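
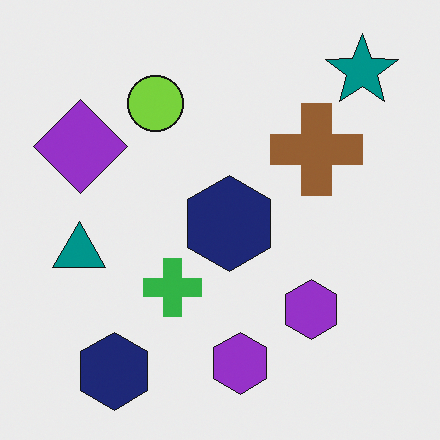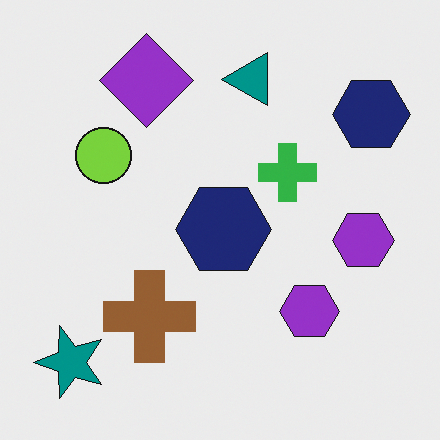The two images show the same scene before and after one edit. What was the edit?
Transposed (reflected across the top-left ↔ bottom-right diagonal).

Shapes have swapped their row and column positions — what was in the top-right is now in the bottom-left — a diagonal reflection.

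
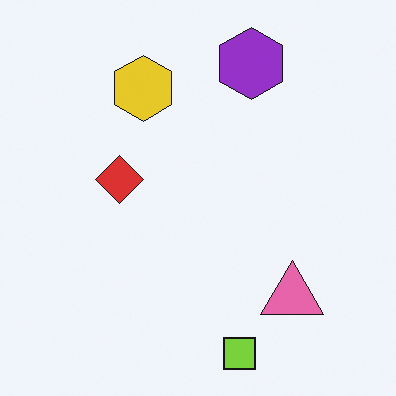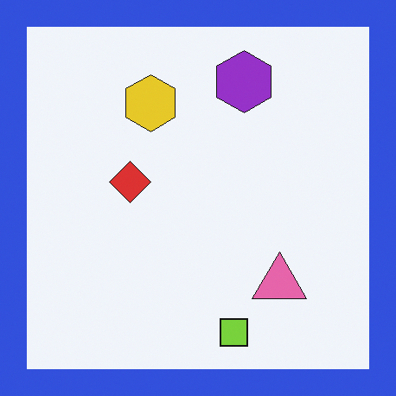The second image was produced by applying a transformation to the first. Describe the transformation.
The image was framed with a blue border.

A solid blue frame runs around the edge of the second image, with the content slightly shrunk inside it.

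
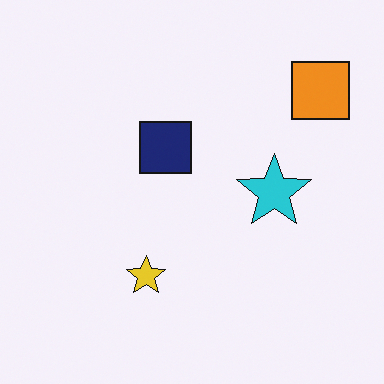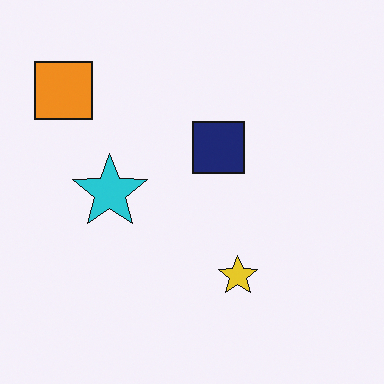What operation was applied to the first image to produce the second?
The image was flipped horizontally (left ↔ right).

The orange square is in the top-right of the first image and the top-left of the second — shapes on opposite sides of the vertical midline have swapped in a mirror flip.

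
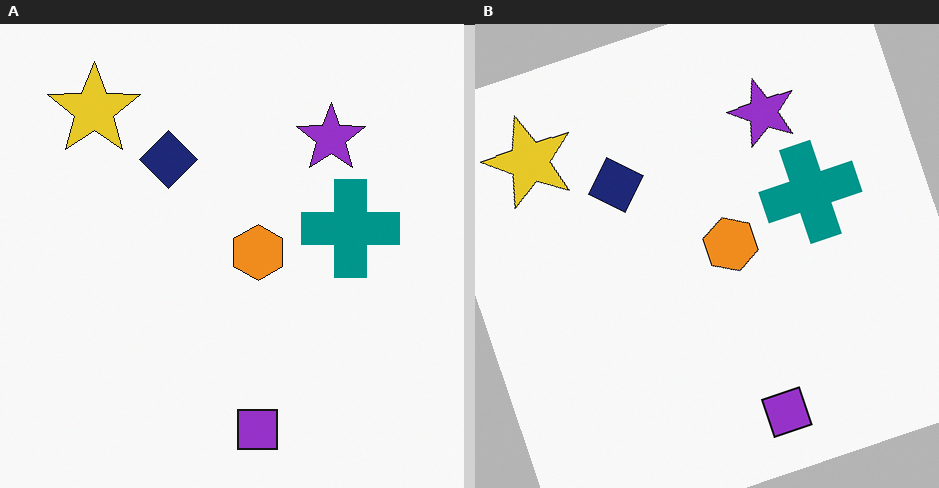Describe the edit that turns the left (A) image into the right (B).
The image was rotated counter-clockwise by a clearly visible amount.

Every shape is tilted by the same angle and the image corners show triangular fill wedges — a whole-image rotation by a non-right angle.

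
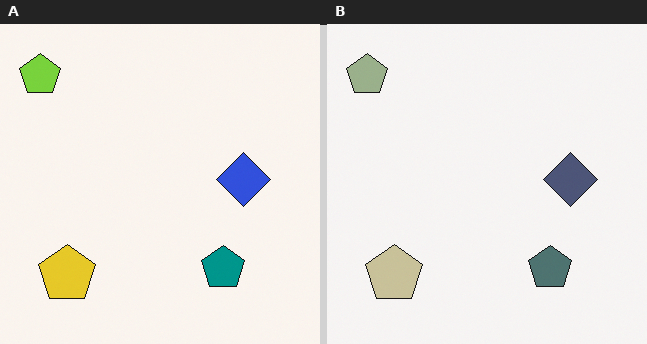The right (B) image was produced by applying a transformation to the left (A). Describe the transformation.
The right (B) image is the left (A) heavily desaturated.

All colors are more muted and greyish — a global saturation change.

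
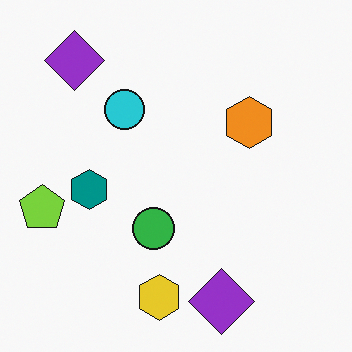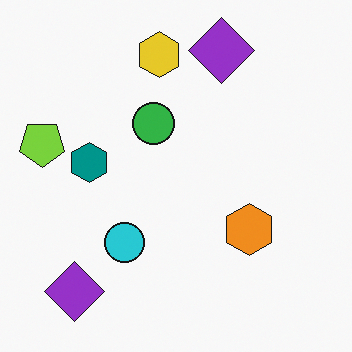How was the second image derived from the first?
The image was flipped vertically (top ↔ bottom).

The yellow hexagon is in the bottom of the first image and the top of the second — shapes on opposite sides of the horizontal midline have swapped in a mirror flip.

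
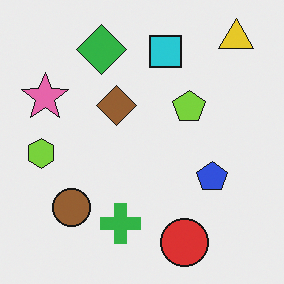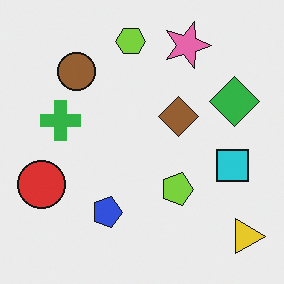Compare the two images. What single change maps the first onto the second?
This is the original image rotated 90° clockwise.

The yellow triangle sits in the top-right of the first image and the bottom-right of the second — consistent with a whole-image 90° clockwise rotation.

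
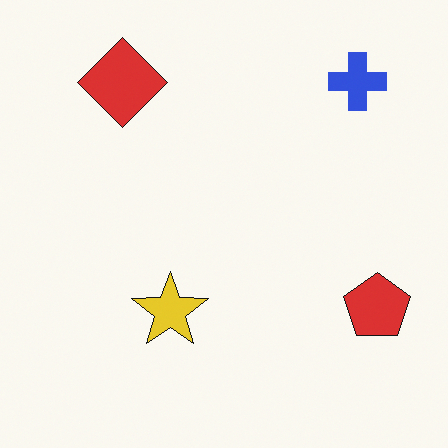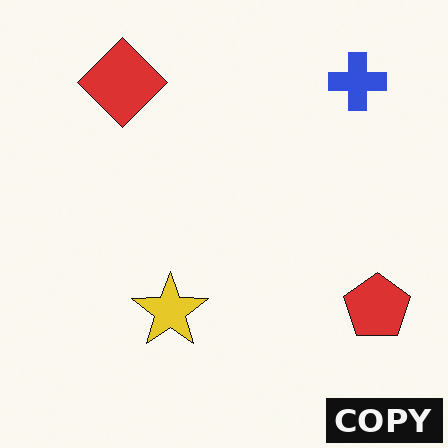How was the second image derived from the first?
The image was watermarked with the text "COPY" in the lower-right corner.

A dark label reading "COPY" appears in the lower-right corner.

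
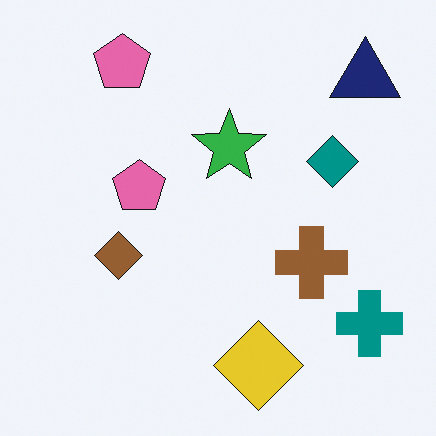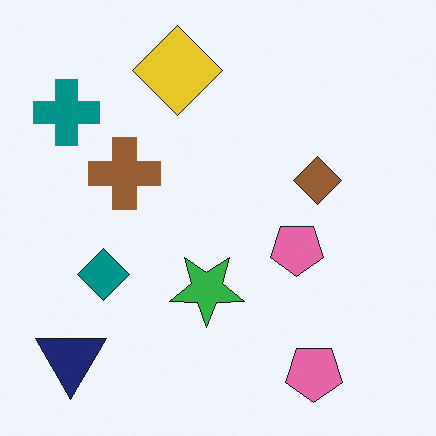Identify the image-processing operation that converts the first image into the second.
The transformation is: rotated 180°.

The navy triangle sits in the top-right of the first image and the bottom-left of the second — consistent with a whole-image 180° rotation.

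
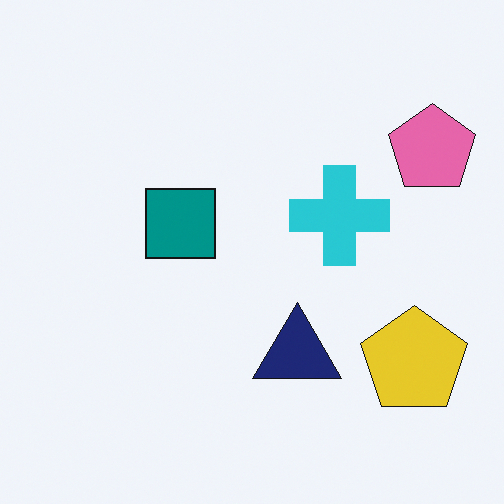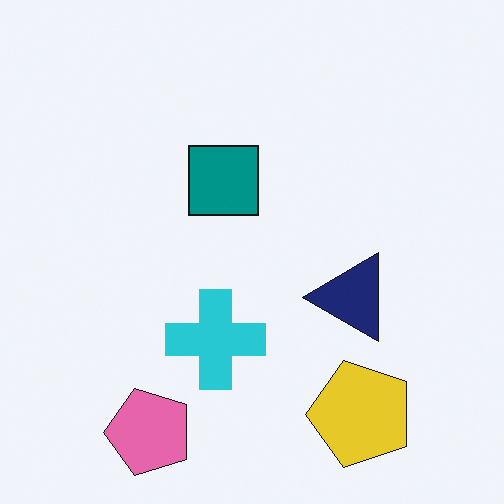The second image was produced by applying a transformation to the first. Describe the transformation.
The second image is the first transposed (reflected across the top-left ↔ bottom-right diagonal).

Shapes have swapped their row and column positions — what was in the top-right is now in the bottom-left — a diagonal reflection.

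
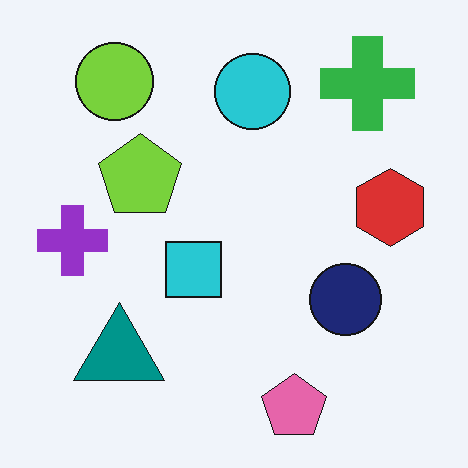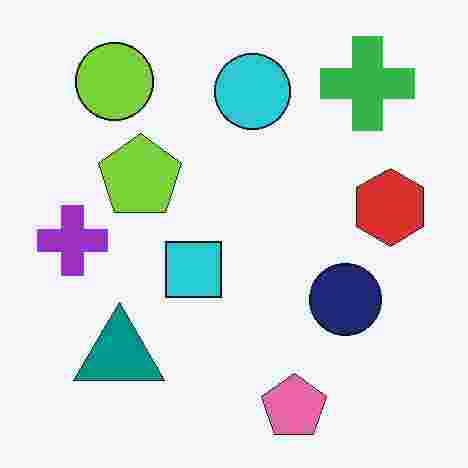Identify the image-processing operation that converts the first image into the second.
This is the original image heavily JPEG-compressed with obvious blocking artifacts.

Blocky 8×8 compression artifacts appear around shape edges and the flat background shows ringing — characteristic JPEG degradation.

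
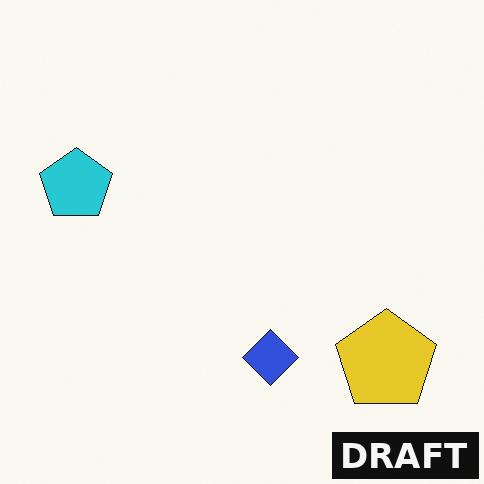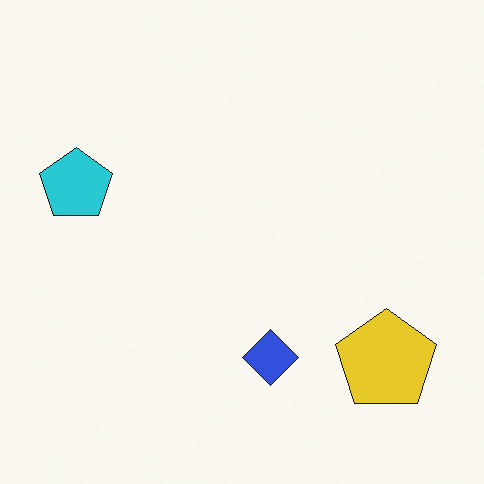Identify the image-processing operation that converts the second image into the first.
It was watermarked with the text "DRAFT" in the lower-right corner.

A dark label reading "DRAFT" appears in the lower-right corner.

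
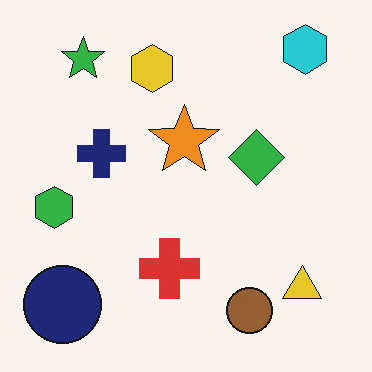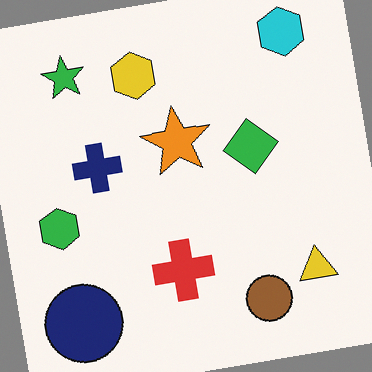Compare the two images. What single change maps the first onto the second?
The second image is the first rotated counter-clockwise by a small amount.

Every shape is tilted by the same angle and the image corners show triangular fill wedges — a whole-image rotation by a non-right angle.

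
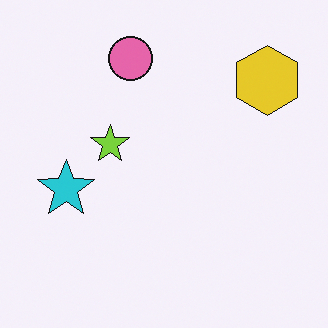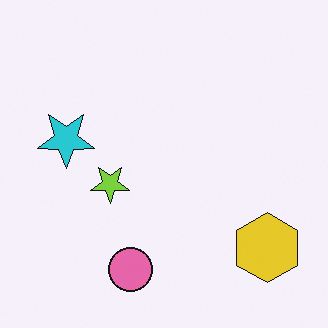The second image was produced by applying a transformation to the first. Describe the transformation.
This is the original image flipped vertically (top ↔ bottom).

The pink circle is in the top of the first image and the bottom of the second — shapes on opposite sides of the horizontal midline have swapped in a mirror flip.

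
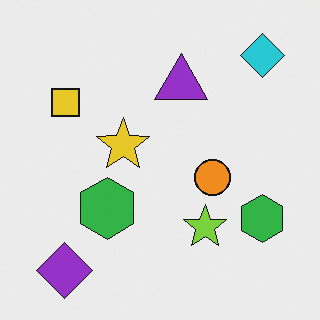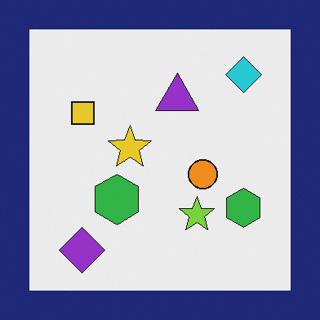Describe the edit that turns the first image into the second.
The second image is the first framed with a navy border.

A solid navy frame runs around the edge of the second image, with the content slightly shrunk inside it.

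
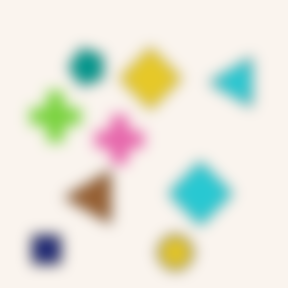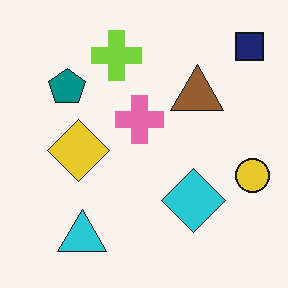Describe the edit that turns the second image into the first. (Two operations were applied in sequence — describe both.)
It was transposed (reflected across the top-left ↔ bottom-right diagonal), then strongly gaussian-blurred.

Shapes have swapped their row and column positions — what was in the top-right is now in the bottom-left — a diagonal reflection. Shape edges and outlines are uniformly softened across the whole image.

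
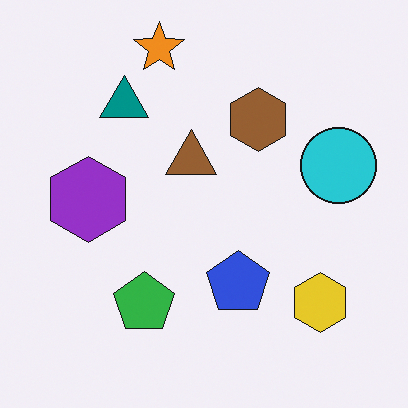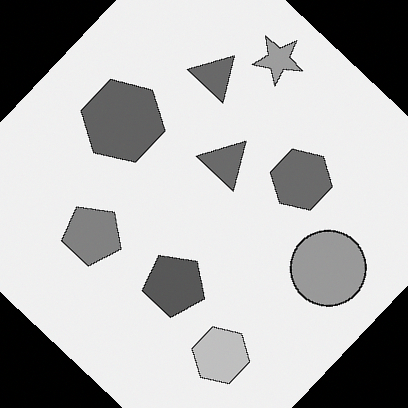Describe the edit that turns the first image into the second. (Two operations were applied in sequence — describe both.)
The transformation is: rotated clockwise by a large amount — several tens of degrees, then converted to grayscale.

Every shape is tilted by the same angle and the image corners show triangular fill wedges — a whole-image rotation by a non-right angle. All color is removed — every shape is now a shade of grey.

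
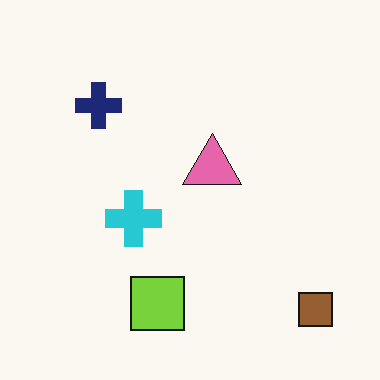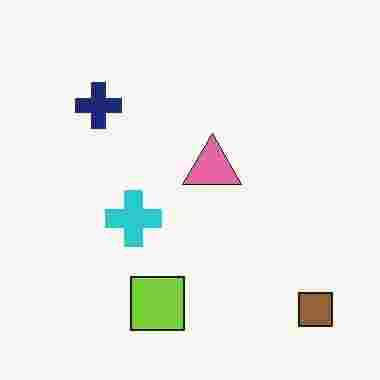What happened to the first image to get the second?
This is the original image heavily JPEG-compressed with obvious blocking artifacts.

Blocky 8×8 compression artifacts appear around shape edges and the flat background shows ringing — characteristic JPEG degradation.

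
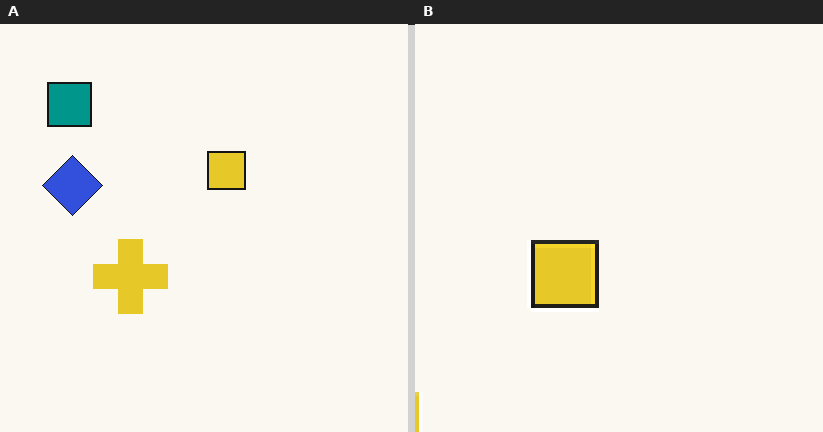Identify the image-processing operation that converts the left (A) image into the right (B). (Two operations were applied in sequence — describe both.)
This is the original image cropped tightly and scaled back up, then lightly pixelated (a mild mosaic effect).

The visible shapes are larger and the field of view is narrower; shapes near the original edges may be partly or wholly outside the frame — a crop-and-rescale. Shapes are reduced to large square blocks; fine edges and outlines are lost — a downscale-then-upscale (mosaic) effect.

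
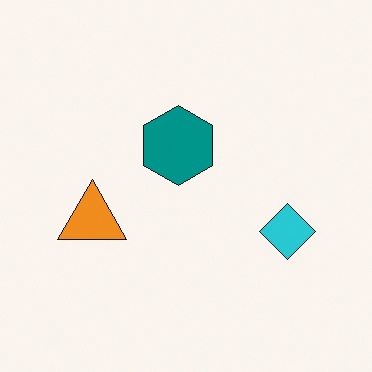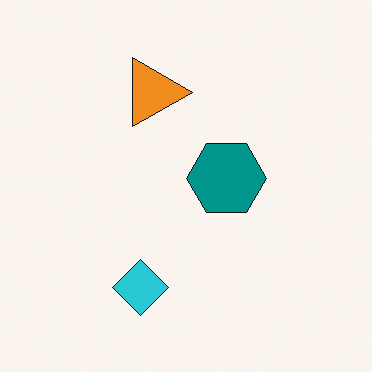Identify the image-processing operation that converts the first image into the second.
The transformation is: rotated 90° clockwise.

The cyan diamond sits in the right of the first image and the bottom of the second — consistent with a whole-image 90° clockwise rotation.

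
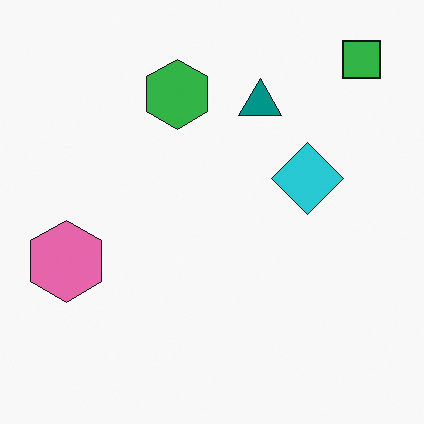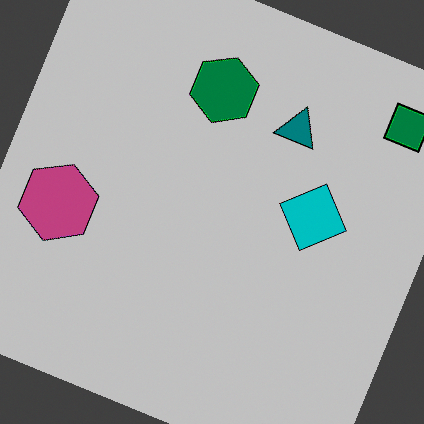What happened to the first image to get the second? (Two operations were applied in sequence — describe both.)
This is the original image rotated clockwise by a clearly visible amount, then heavily posterized to just a handful of flat colors.

Every shape is tilted by the same angle and the image corners show triangular fill wedges — a whole-image rotation by a non-right angle. Each flat color has snapped to a coarser quantized level — most visibly, the near-white background has dropped to a flat grey.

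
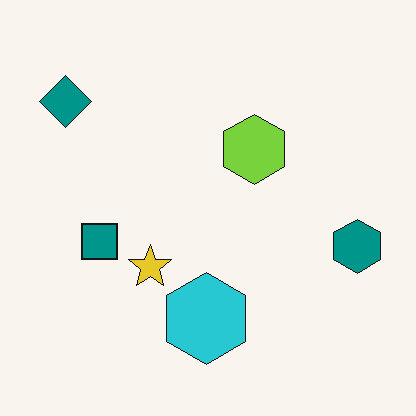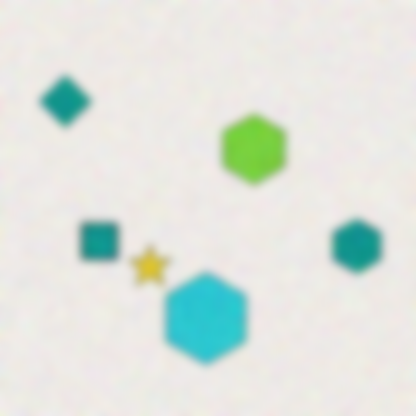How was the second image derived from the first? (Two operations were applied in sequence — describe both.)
Degraded with a thick layer of grain, then noticeably gaussian-blurred.

Random speckle covers the whole image, including the flat background. Shape edges and outlines are uniformly softened across the whole image.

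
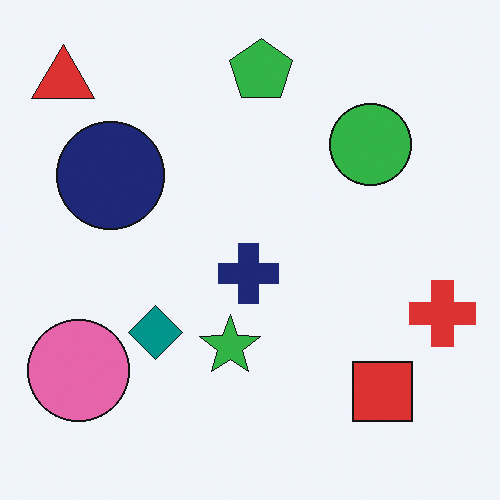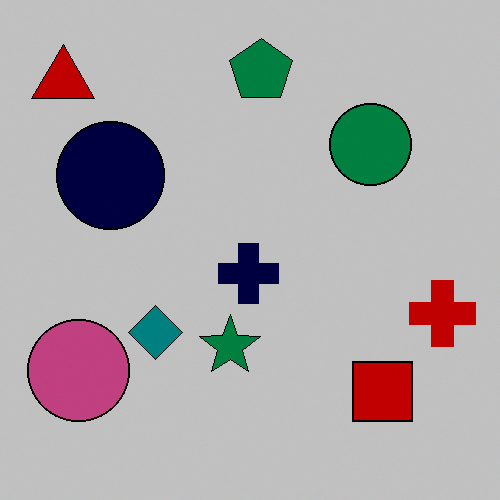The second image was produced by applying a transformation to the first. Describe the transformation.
The second image is the first heavily posterized to just a handful of flat colors.

Each flat color has snapped to a coarser quantized level — most visibly, the near-white background has dropped to a flat grey.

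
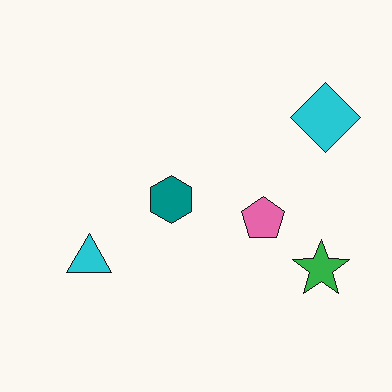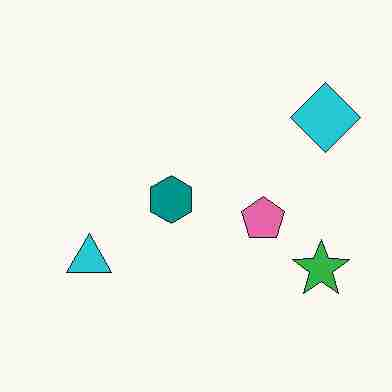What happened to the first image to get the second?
It was heavily JPEG-compressed with obvious blocking artifacts.

Blocky 8×8 compression artifacts appear around shape edges and the flat background shows ringing — characteristic JPEG degradation.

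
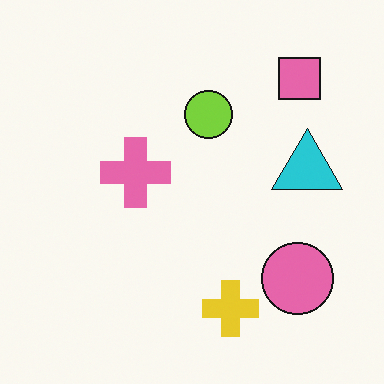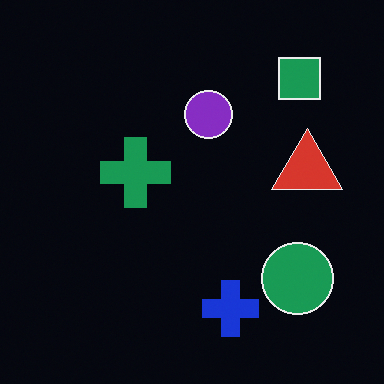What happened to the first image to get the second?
Color-inverted (negative).

The light background has become dark and every shape's color is its complement — a photographic negative.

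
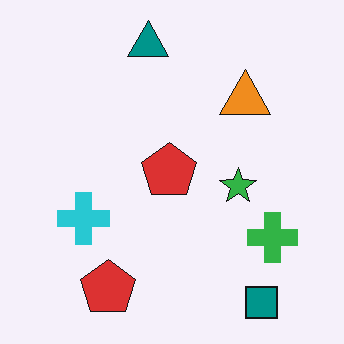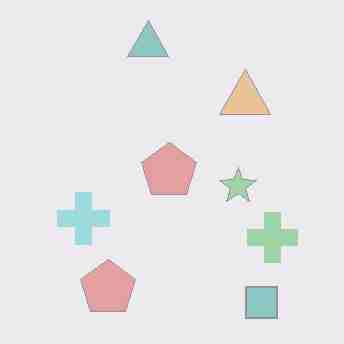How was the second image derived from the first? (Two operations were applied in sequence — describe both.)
This is the original image given much lower contrast, then heavily JPEG-compressed with obvious blocking artifacts.

Tones are pushed toward mid-grey across the whole image — a global contrast change. Blocky 8×8 compression artifacts appear around shape edges and the flat background shows ringing — characteristic JPEG degradation.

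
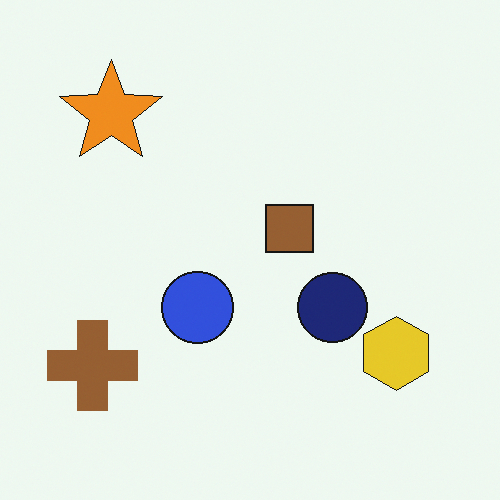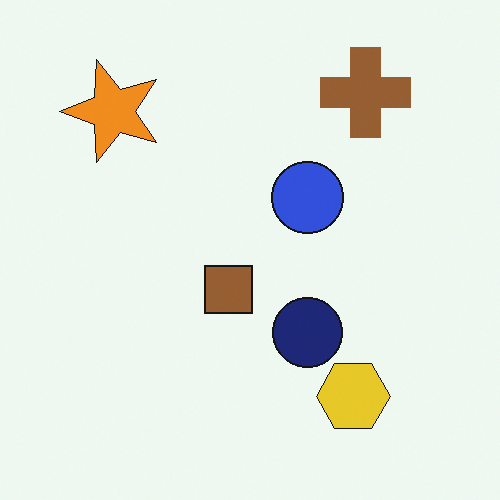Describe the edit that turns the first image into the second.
It was transposed (reflected across the top-left ↔ bottom-right diagonal).

Shapes have swapped their row and column positions — what was in the top-right is now in the bottom-left — a diagonal reflection.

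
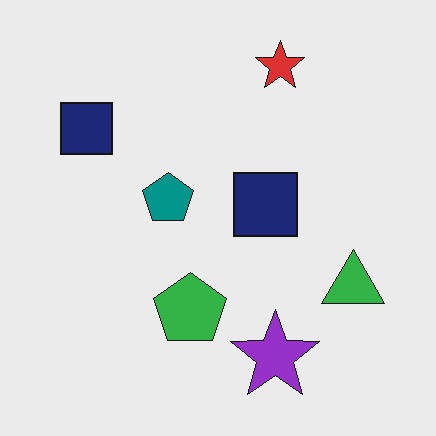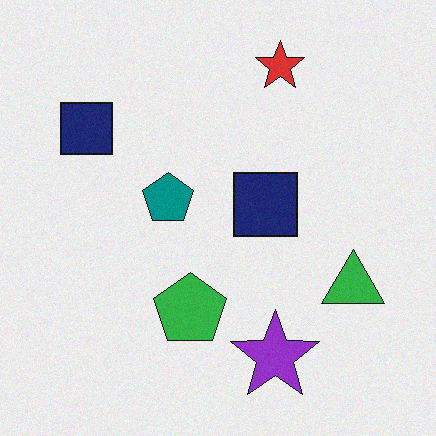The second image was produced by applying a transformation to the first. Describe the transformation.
Degraded with a light layer of grain.

Random speckle covers the whole image, including the flat background.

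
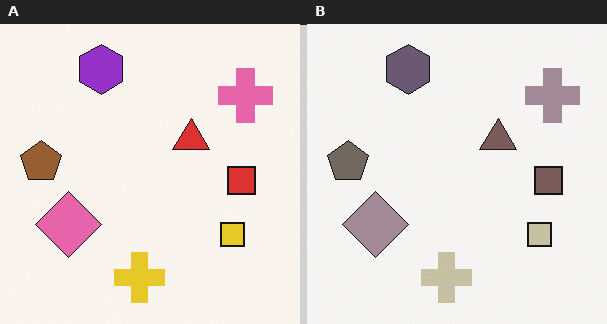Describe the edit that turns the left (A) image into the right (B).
Heavily desaturated.

All colors are more muted and greyish — a global saturation change.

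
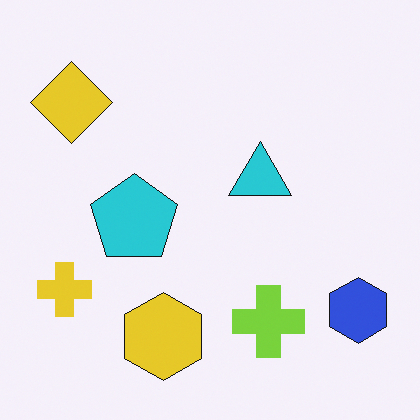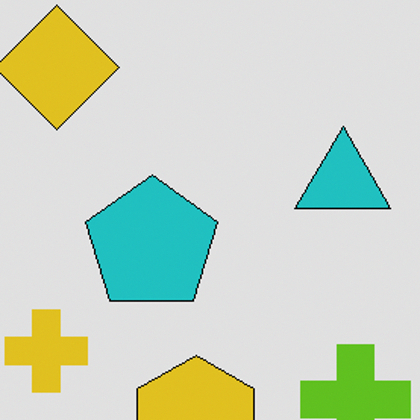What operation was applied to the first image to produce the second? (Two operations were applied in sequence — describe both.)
It was posterized to a reduced palette, then cropped to a modestly smaller region and rescaled.

Each flat color has snapped to a coarser quantized level — most visibly, the near-white background has dropped to a flat grey. The visible shapes are larger and the field of view is narrower; shapes near the original edges may be partly or wholly outside the frame — a crop-and-rescale.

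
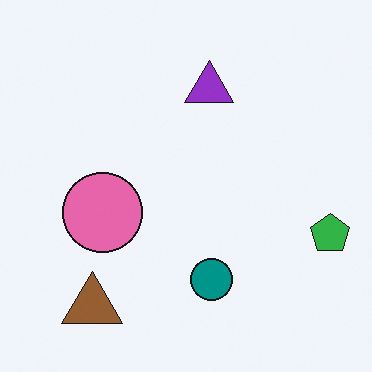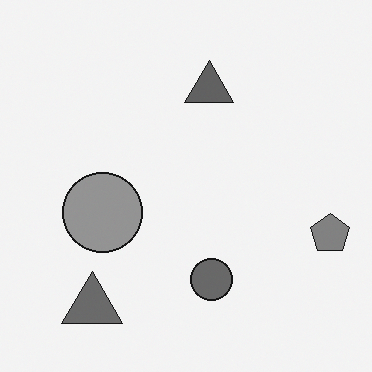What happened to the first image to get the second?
The second image is the first converted to grayscale.

All color is removed — every shape is now a shade of grey.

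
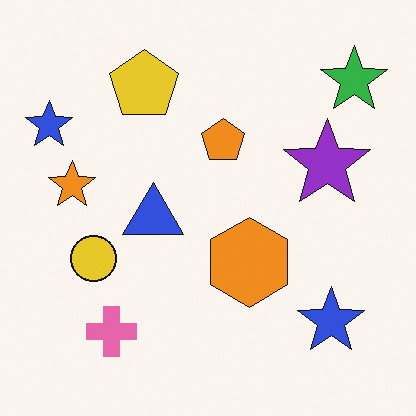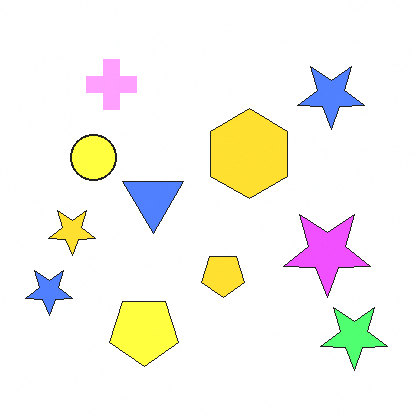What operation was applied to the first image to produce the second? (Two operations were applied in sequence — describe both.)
The image was brightened a lot, then flipped vertically (top ↔ bottom).

Every pixel — background and shapes alike — is uniformly brightened. The green star is in the top-right of the first image and the bottom-right of the second — shapes on opposite sides of the horizontal midline have swapped in a mirror flip.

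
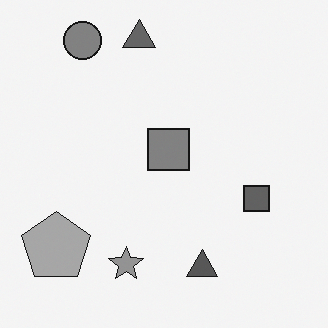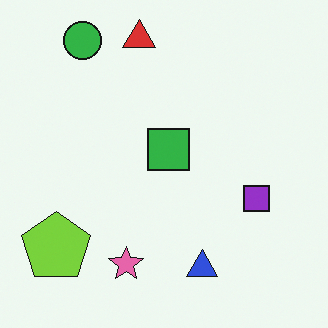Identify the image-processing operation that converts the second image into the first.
It was converted to grayscale.

All color is removed — every shape is now a shade of grey.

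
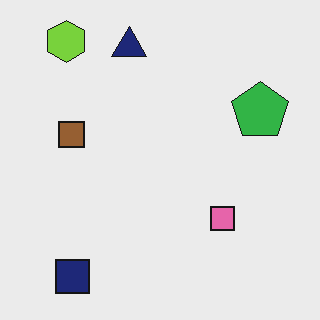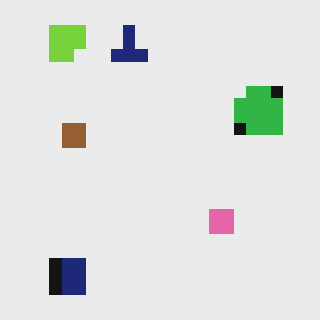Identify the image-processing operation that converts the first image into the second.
It was coarsely pixelated.

Shapes are reduced to large square blocks; fine edges and outlines are lost — a downscale-then-upscale (mosaic) effect.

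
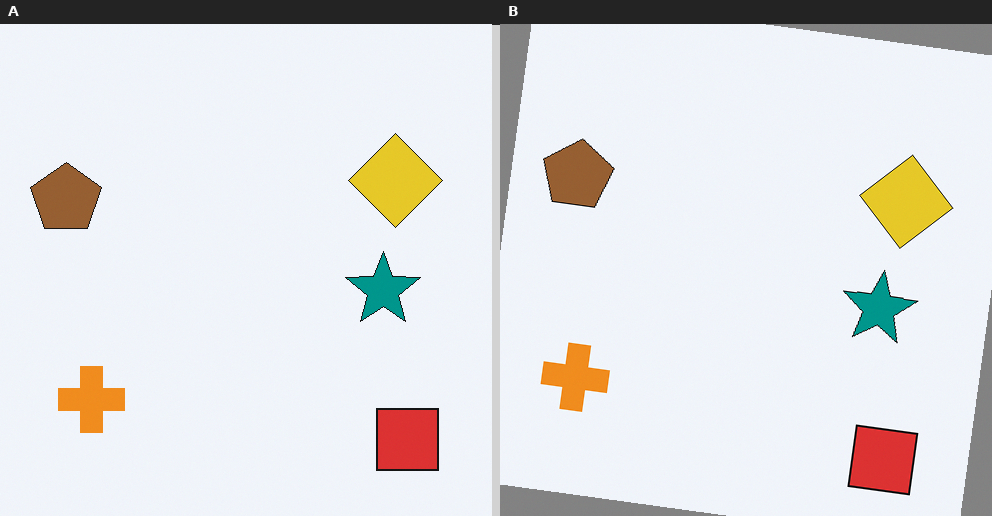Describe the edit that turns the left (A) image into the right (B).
The transformation is: rotated clockwise by a slight angle.

Every shape is tilted by the same angle and the image corners show triangular fill wedges — a whole-image rotation by a non-right angle.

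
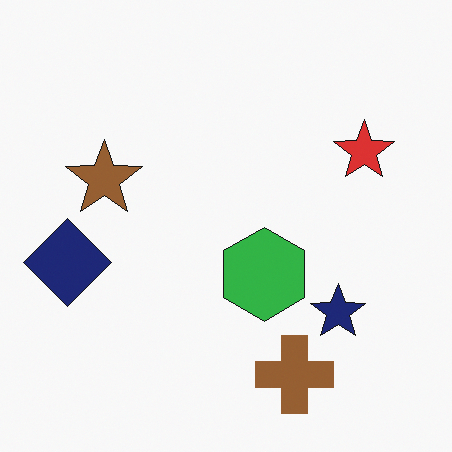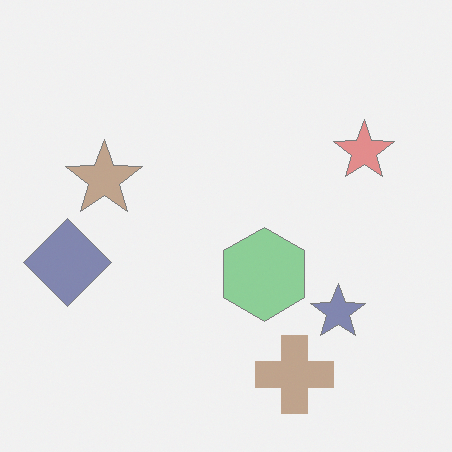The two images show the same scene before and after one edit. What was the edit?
The image was given much lower contrast.

Tones are pushed toward mid-grey across the whole image — a global contrast change.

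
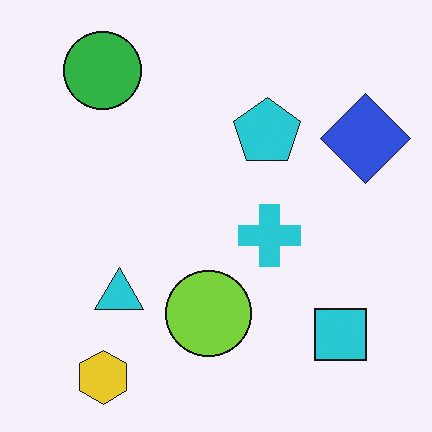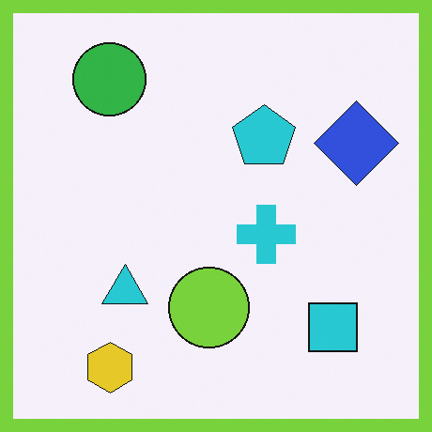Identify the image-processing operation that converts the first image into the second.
Framed with a lime border.

A solid lime frame runs around the edge of the second image, with the content slightly shrunk inside it.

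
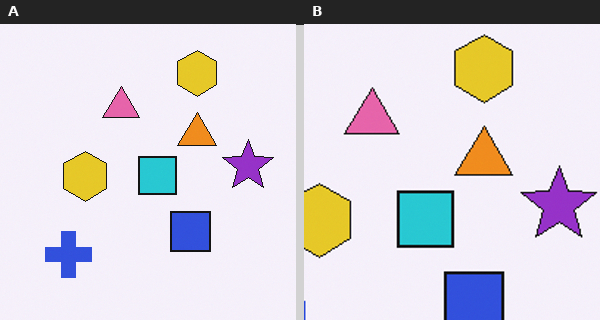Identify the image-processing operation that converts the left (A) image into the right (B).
The right (B) image is the left (A) cropped slightly and scaled back up.

The visible shapes are larger and the field of view is narrower; shapes near the original edges may be partly or wholly outside the frame — a crop-and-rescale.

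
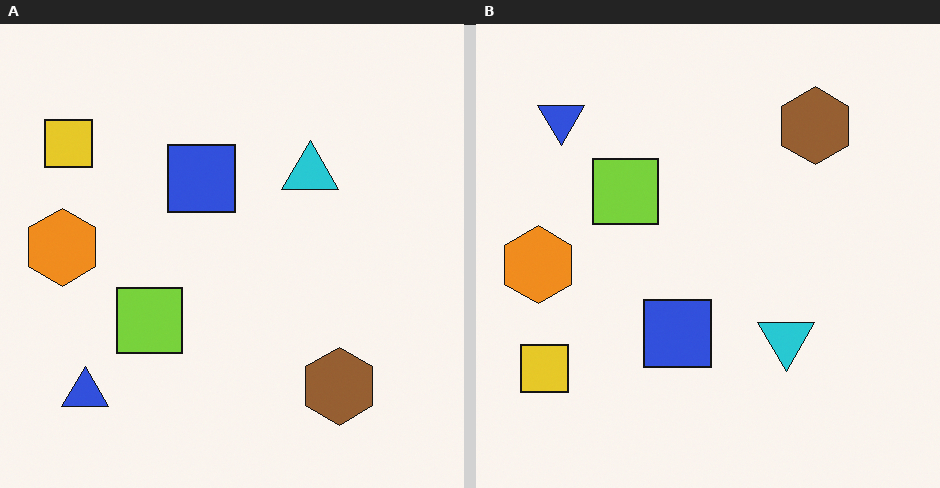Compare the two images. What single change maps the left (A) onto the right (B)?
The transformation is: flipped vertically (top ↔ bottom).

The blue triangle is in the bottom-left of the left (A) image and the top-left of the right (B) — shapes on opposite sides of the horizontal midline have swapped in a mirror flip.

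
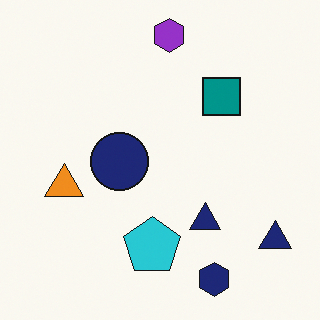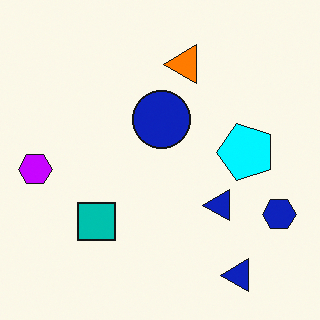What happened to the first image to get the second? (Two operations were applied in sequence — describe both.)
This is the original image transposed (reflected across the top-left ↔ bottom-right diagonal), then made much more vivid (saturation change).

Shapes have swapped their row and column positions — what was in the top-right is now in the bottom-left — a diagonal reflection. All colors are more vivid — a global saturation change.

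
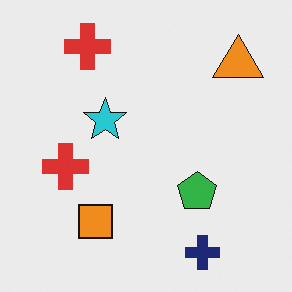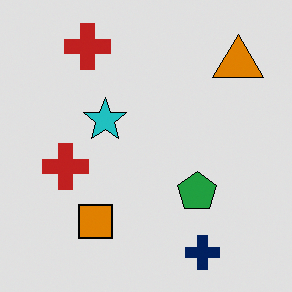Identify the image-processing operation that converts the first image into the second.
Moderately posterized.

Each flat color has snapped to a coarser quantized level — most visibly, the near-white background has dropped to a flat grey.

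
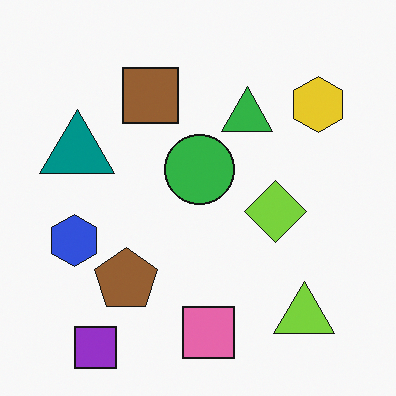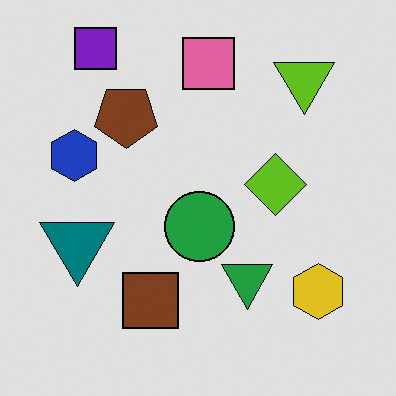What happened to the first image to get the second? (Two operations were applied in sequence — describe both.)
Posterized to a reduced palette, then flipped vertically (top ↔ bottom).

Each flat color has snapped to a coarser quantized level — most visibly, the near-white background has dropped to a flat grey. The purple square is in the bottom-left of the first image and the top-left of the second — shapes on opposite sides of the horizontal midline have swapped in a mirror flip.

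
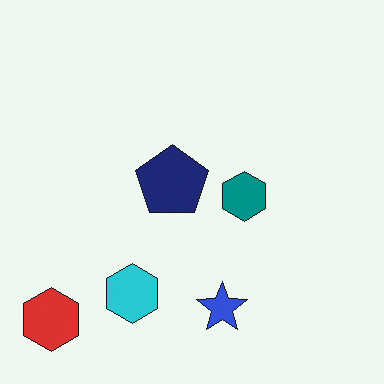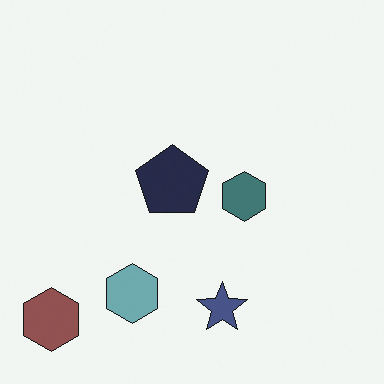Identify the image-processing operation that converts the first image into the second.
This is the original image made much more muted (saturation change).

All colors are more muted and greyish — a global saturation change.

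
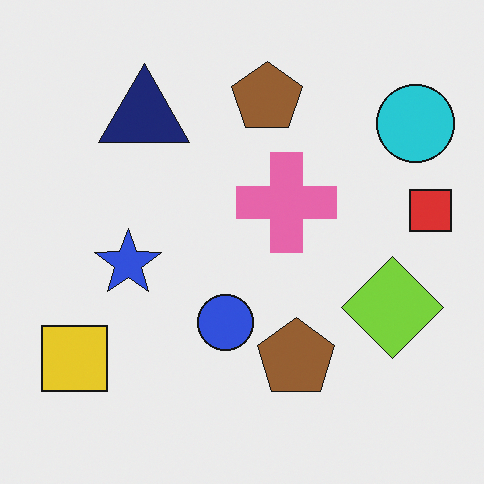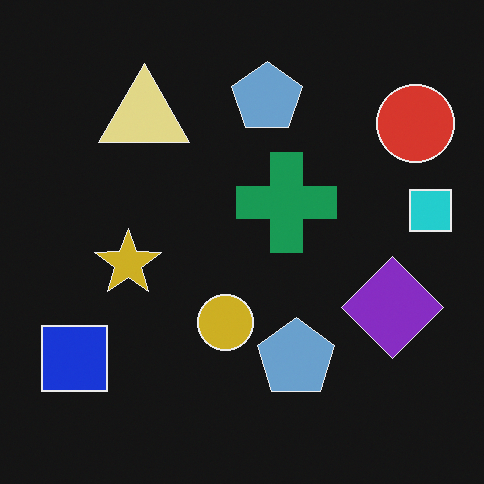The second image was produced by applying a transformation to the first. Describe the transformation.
This is the original image color-inverted (negative).

The light background has become dark and every shape's color is its complement — a photographic negative.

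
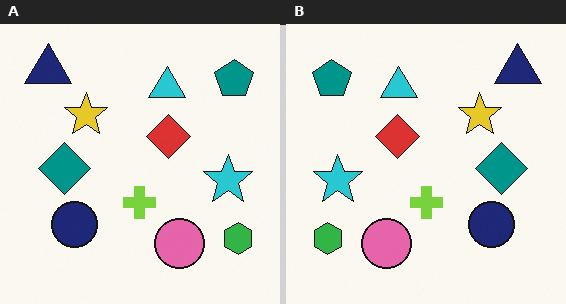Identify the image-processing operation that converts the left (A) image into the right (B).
Flipped horizontally (left ↔ right).

The green hexagon is in the bottom-right of the left (A) image and the bottom-left of the right (B) — shapes on opposite sides of the vertical midline have swapped in a mirror flip.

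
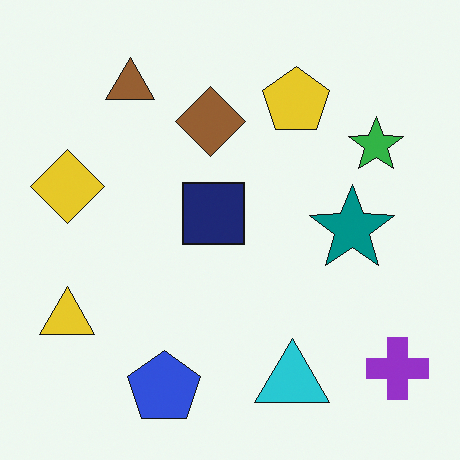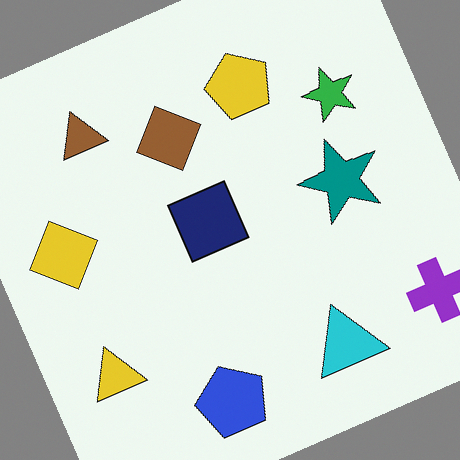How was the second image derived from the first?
Rotated counter-clockwise by a moderate amount.

Every shape is tilted by the same angle and the image corners show triangular fill wedges — a whole-image rotation by a non-right angle.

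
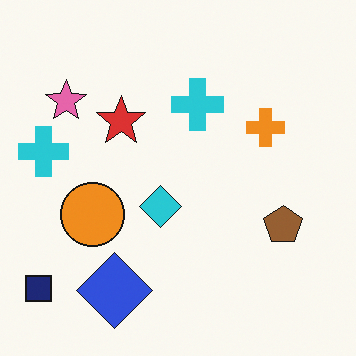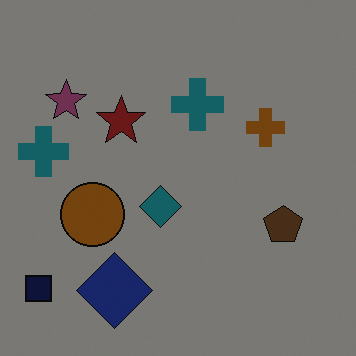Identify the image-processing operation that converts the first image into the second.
The transformation is: noticeably darkened.

Every pixel — background and shapes alike — is uniformly darkened.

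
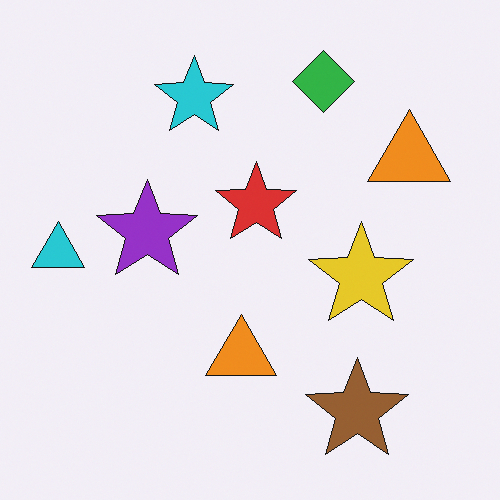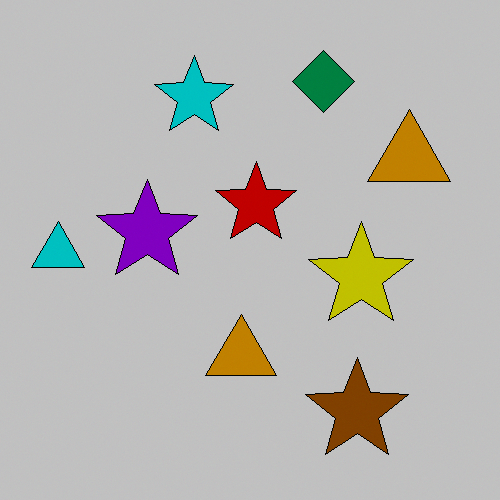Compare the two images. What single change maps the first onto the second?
It was heavily posterized to just a handful of flat colors.

Each flat color has snapped to a coarser quantized level — most visibly, the near-white background has dropped to a flat grey.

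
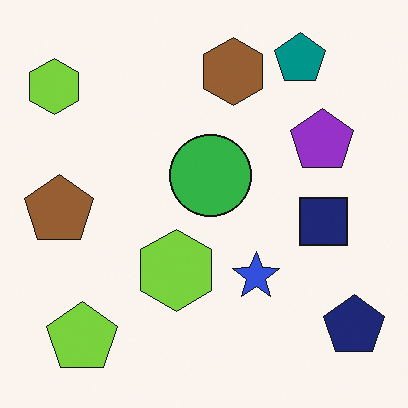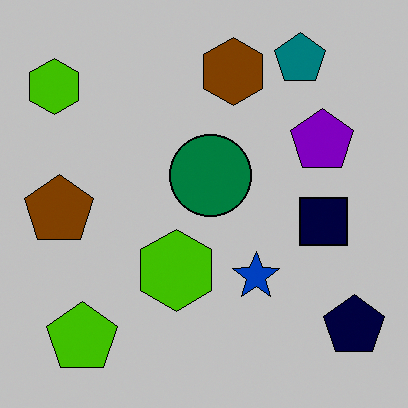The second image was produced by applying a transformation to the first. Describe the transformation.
The transformation is: heavily posterized to just a handful of flat colors.

Each flat color has snapped to a coarser quantized level — most visibly, the near-white background has dropped to a flat grey.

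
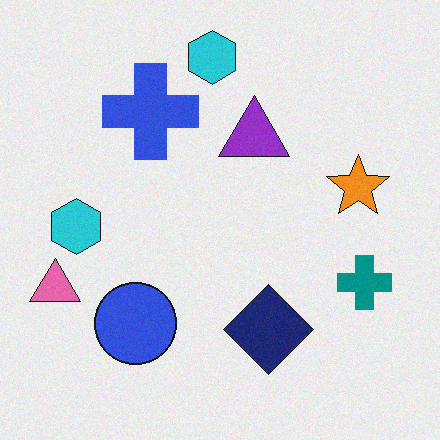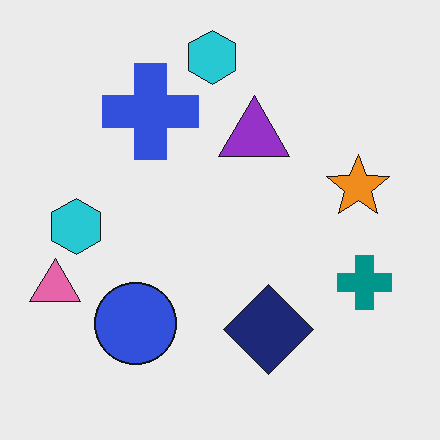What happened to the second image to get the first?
It was degraded with light additive noise.

Random speckle covers the whole image, including the flat background.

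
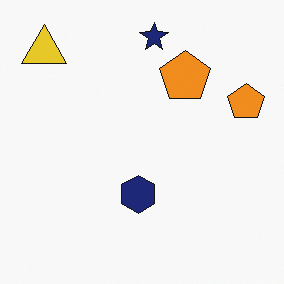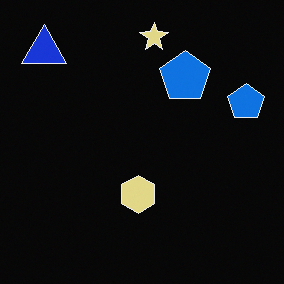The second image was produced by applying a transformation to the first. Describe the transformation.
The transformation is: color-inverted (negative).

The light background has become dark and every shape's color is its complement — a photographic negative.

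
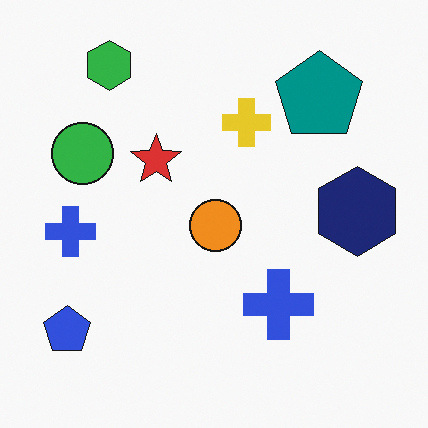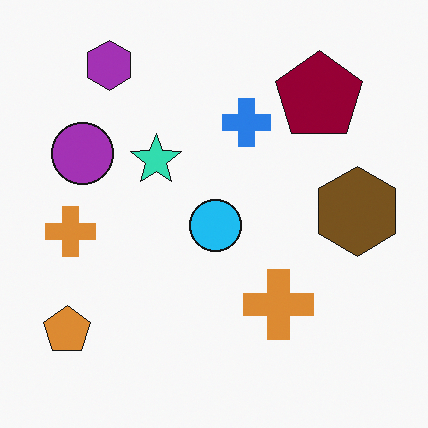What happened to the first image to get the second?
The second image is the first hue-shifted through roughly half the color wheel.

Every shape's color has rotated by the same amount around the hue wheel — a uniform hue shift.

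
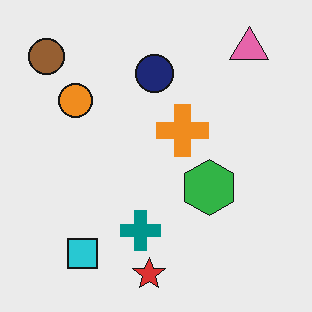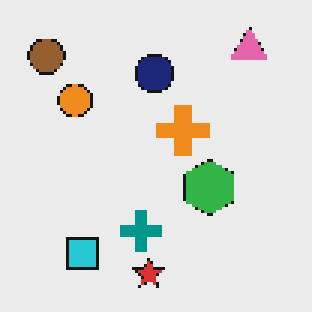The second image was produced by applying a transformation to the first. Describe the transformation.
The image was mildly pixelated.

Shapes are reduced to large square blocks; fine edges and outlines are lost — a downscale-then-upscale (mosaic) effect.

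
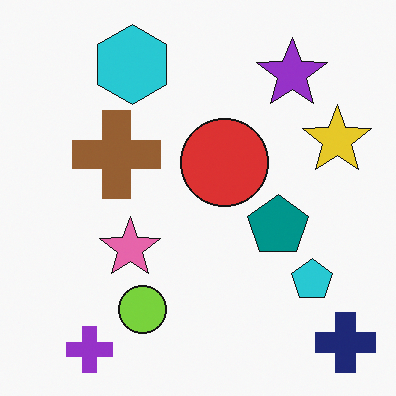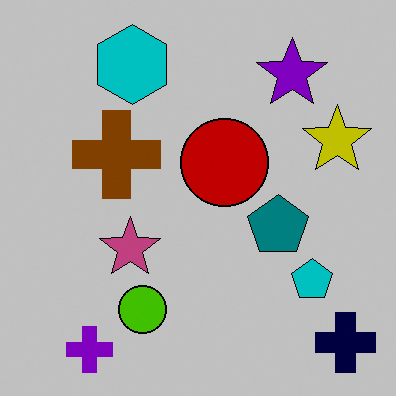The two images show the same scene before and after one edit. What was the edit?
It was heavily posterized to just a handful of flat colors.

Each flat color has snapped to a coarser quantized level — most visibly, the near-white background has dropped to a flat grey.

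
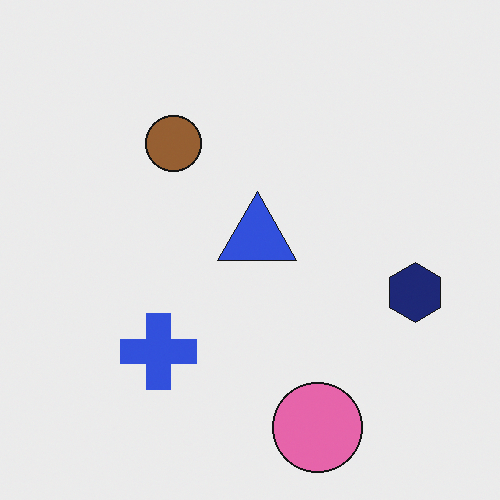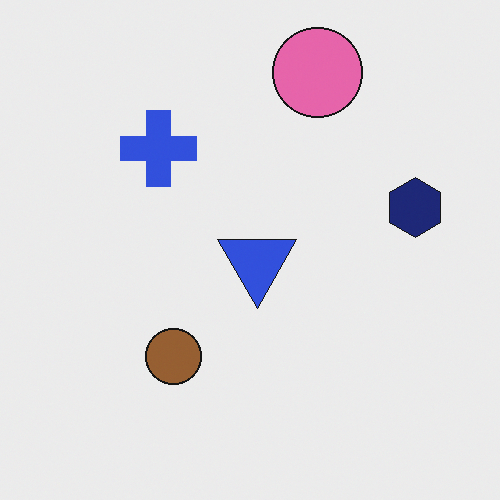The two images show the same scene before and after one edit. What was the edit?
It was flipped vertically (top ↔ bottom).

The pink circle is in the bottom of the first image and the top of the second — shapes on opposite sides of the horizontal midline have swapped in a mirror flip.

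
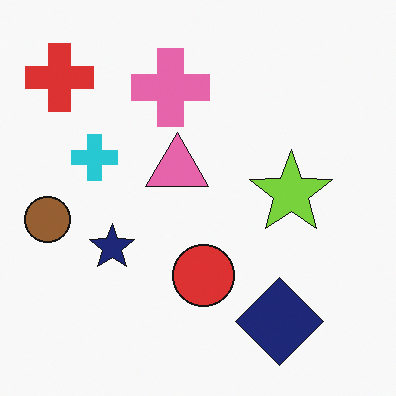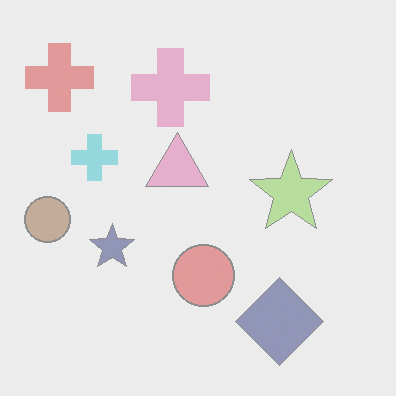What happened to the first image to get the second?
The transformation is: washed out (contrast reduced).

Tones are pushed toward mid-grey across the whole image — a global contrast change.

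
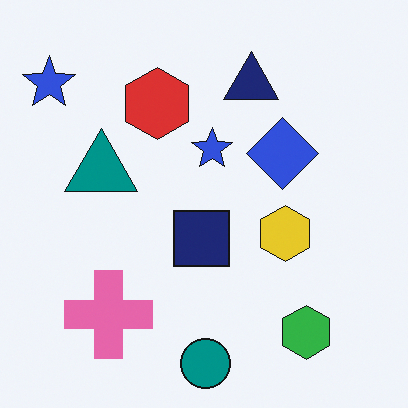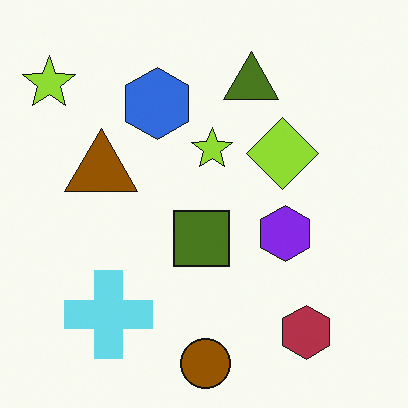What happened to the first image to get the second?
Hue-shifted through roughly half the color wheel.

Every shape's color has rotated by the same amount around the hue wheel — a uniform hue shift.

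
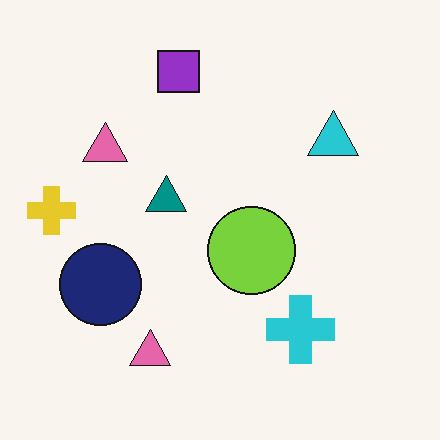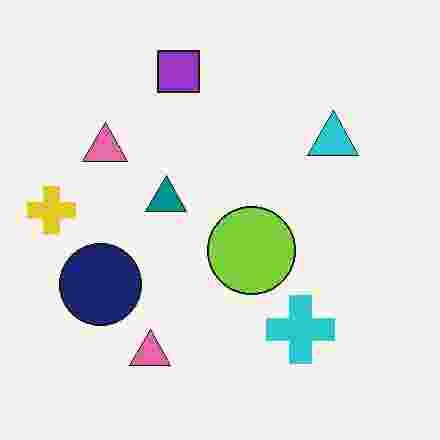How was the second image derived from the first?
The transformation is: heavily JPEG-compressed with obvious blocking artifacts.

Blocky 8×8 compression artifacts appear around shape edges and the flat background shows ringing — characteristic JPEG degradation.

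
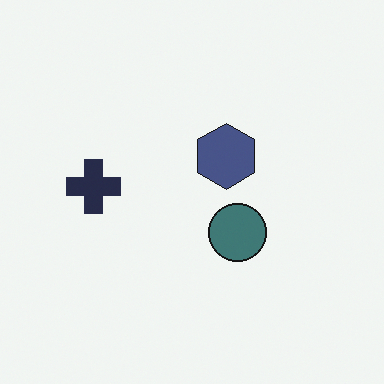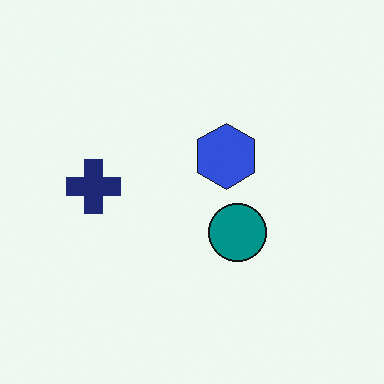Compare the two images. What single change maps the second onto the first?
The transformation is: made much more muted (saturation change).

All colors are more muted and greyish — a global saturation change.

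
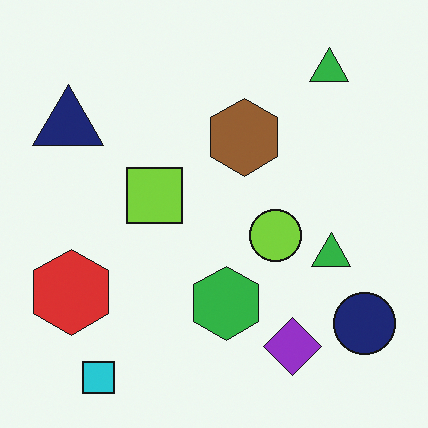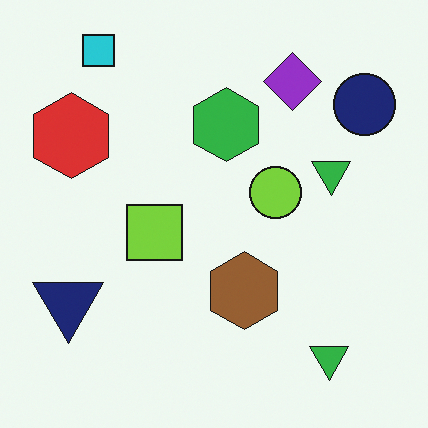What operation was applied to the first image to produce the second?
The second image is the first flipped vertically (top ↔ bottom).

The cyan square is in the bottom-left of the first image and the top-left of the second — shapes on opposite sides of the horizontal midline have swapped in a mirror flip.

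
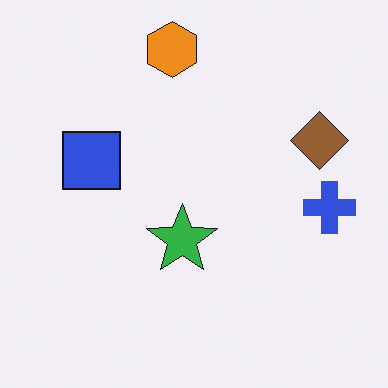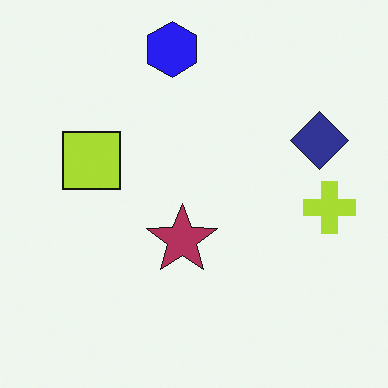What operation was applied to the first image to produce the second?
The transformation is: hue-shifted through roughly half the color wheel.

Every shape's color has rotated by the same amount around the hue wheel — a uniform hue shift.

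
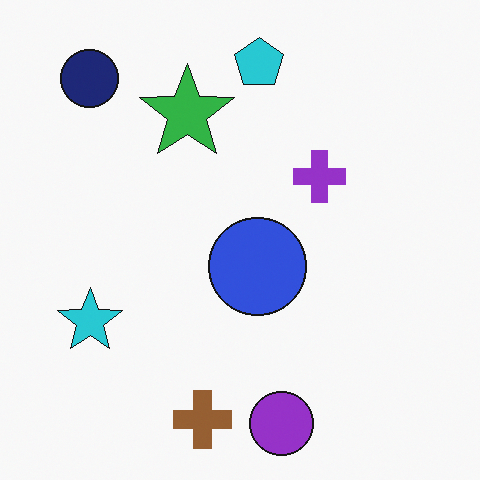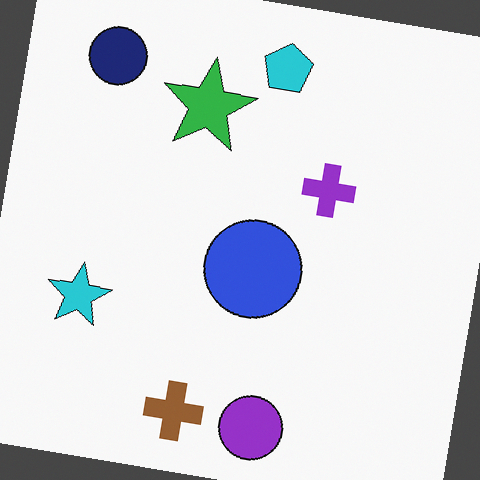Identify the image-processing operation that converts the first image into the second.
The transformation is: rotated clockwise by a small amount.

Every shape is tilted by the same angle and the image corners show triangular fill wedges — a whole-image rotation by a non-right angle.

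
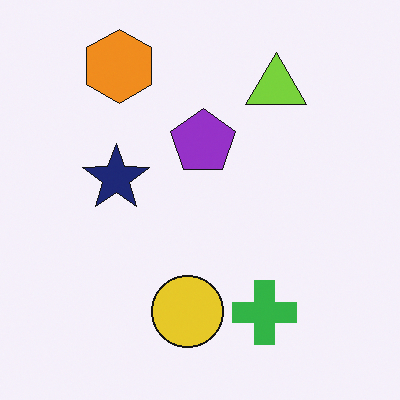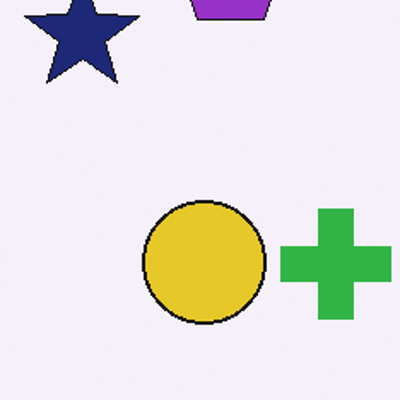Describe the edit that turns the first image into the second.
The transformation is: cropped tightly and scaled back up.

The visible shapes are larger and the field of view is narrower; shapes near the original edges may be partly or wholly outside the frame — a crop-and-rescale.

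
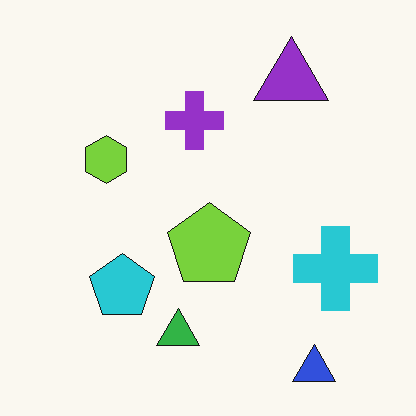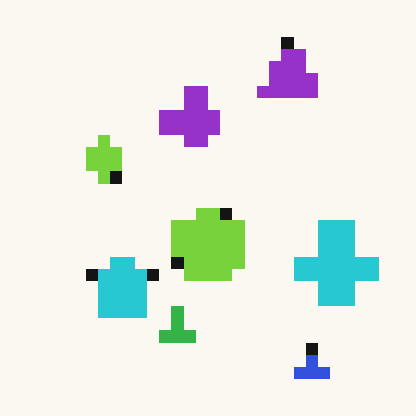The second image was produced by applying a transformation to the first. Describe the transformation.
The second image is the first coarsely pixelated.

Shapes are reduced to large square blocks; fine edges and outlines are lost — a downscale-then-upscale (mosaic) effect.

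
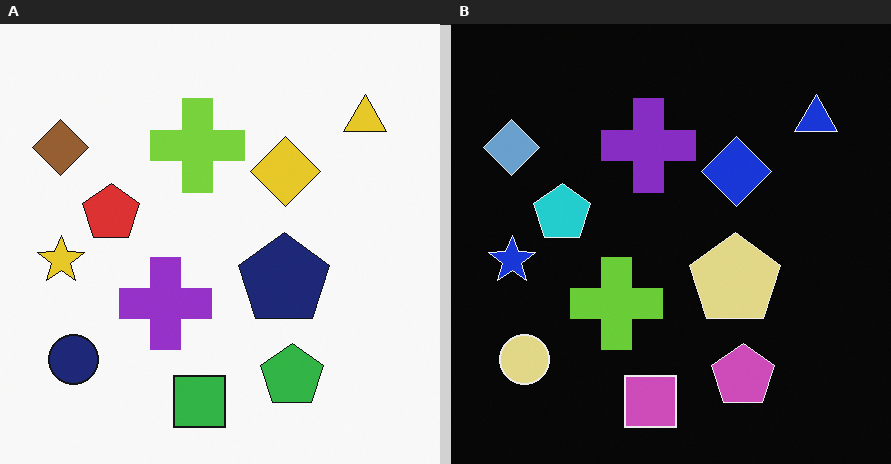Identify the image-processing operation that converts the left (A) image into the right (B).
The right (B) image is the left (A) color-inverted (negative).

The light background has become dark and every shape's color is its complement — a photographic negative.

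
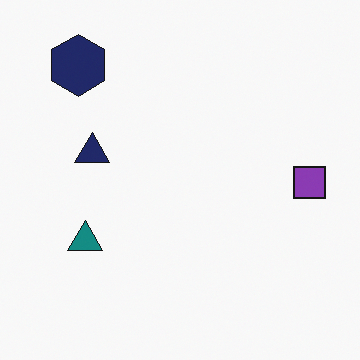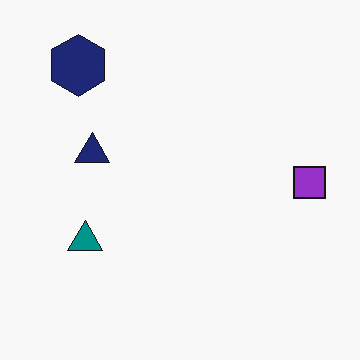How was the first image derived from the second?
The transformation is: slightly desaturated.

All colors are more muted and greyish — a global saturation change.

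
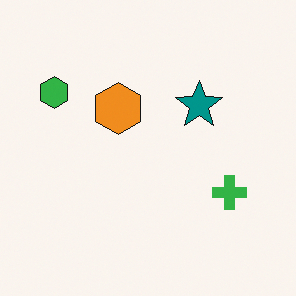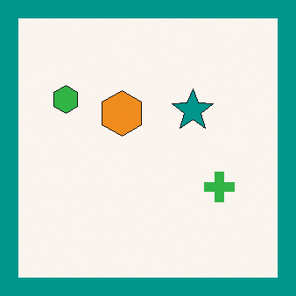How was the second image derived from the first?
It was framed with a teal border.

A solid teal frame runs around the edge of the second image, with the content slightly shrunk inside it.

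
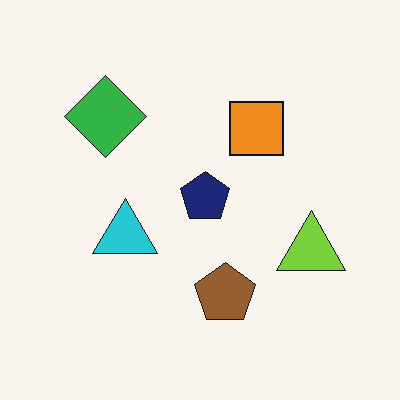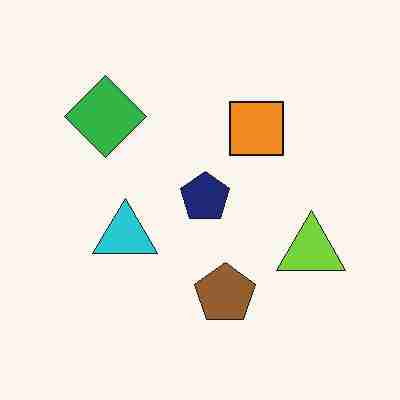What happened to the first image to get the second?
Degraded with heavy JPEG compression.

Blocky 8×8 compression artifacts appear around shape edges and the flat background shows ringing — characteristic JPEG degradation.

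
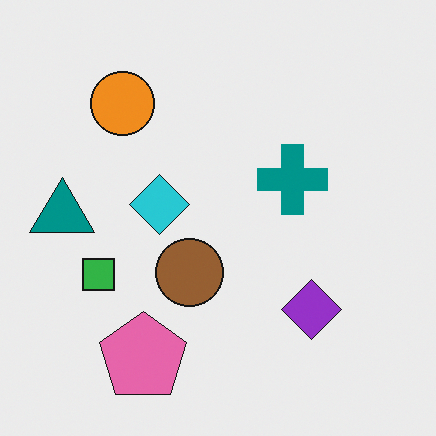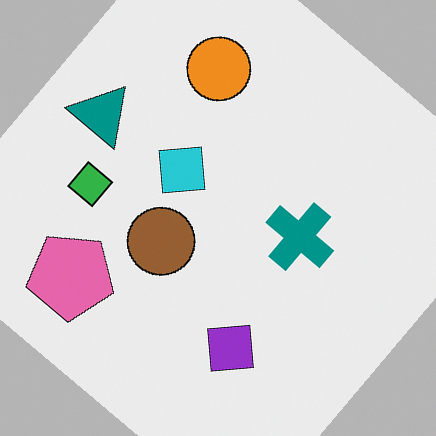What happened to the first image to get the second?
The image was rotated clockwise by a large amount — several tens of degrees.

Every shape is tilted by the same angle and the image corners show triangular fill wedges — a whole-image rotation by a non-right angle.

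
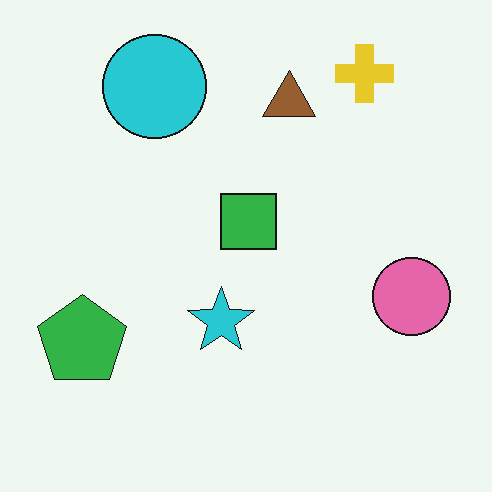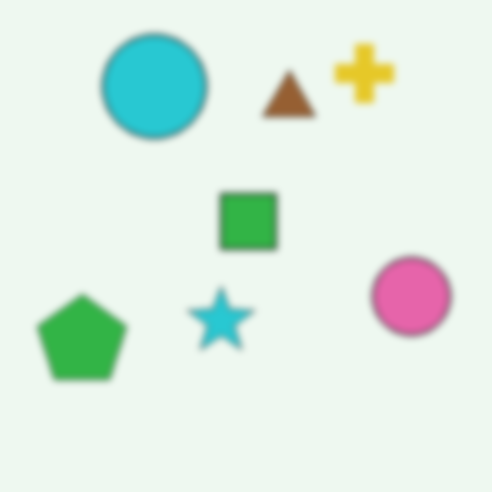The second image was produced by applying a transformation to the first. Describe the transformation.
The transformation is: noticeably gaussian-blurred.

Shape edges and outlines are uniformly softened across the whole image.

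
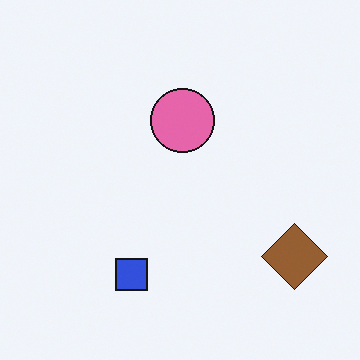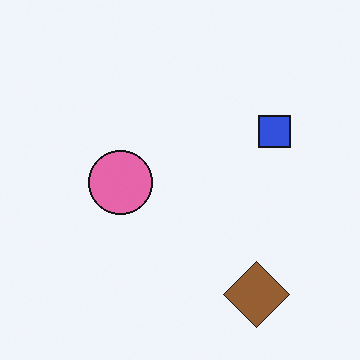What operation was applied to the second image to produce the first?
The first image is the second transposed (reflected across the top-left ↔ bottom-right diagonal).

Shapes have swapped their row and column positions — what was in the top-right is now in the bottom-left — a diagonal reflection.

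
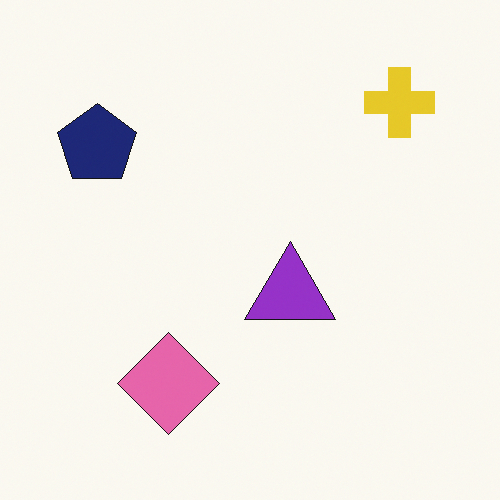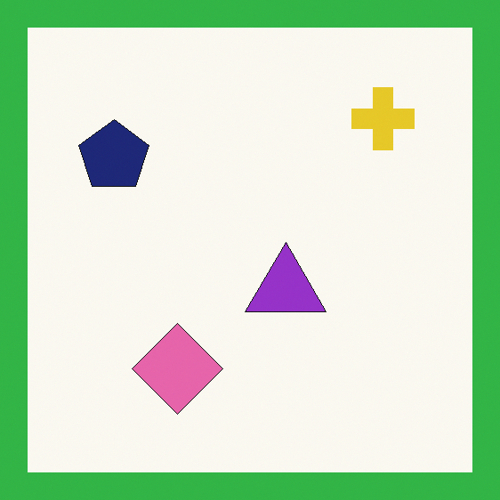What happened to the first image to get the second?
This is the original image framed with a green border.

A solid green frame runs around the edge of the second image, with the content slightly shrunk inside it.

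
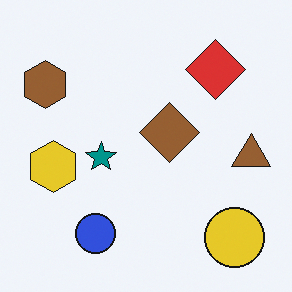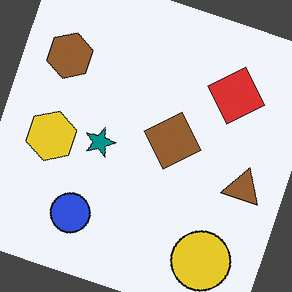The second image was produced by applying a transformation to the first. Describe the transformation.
The transformation is: rotated clockwise by a moderate amount.

Every shape is tilted by the same angle and the image corners show triangular fill wedges — a whole-image rotation by a non-right angle.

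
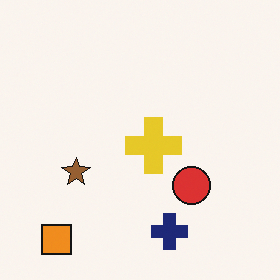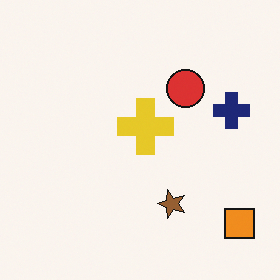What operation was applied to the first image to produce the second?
The second image is the first rotated 90° counter-clockwise.

The orange square sits in the bottom-left of the first image and the bottom-right of the second — consistent with a whole-image 90° counter-clockwise rotation.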